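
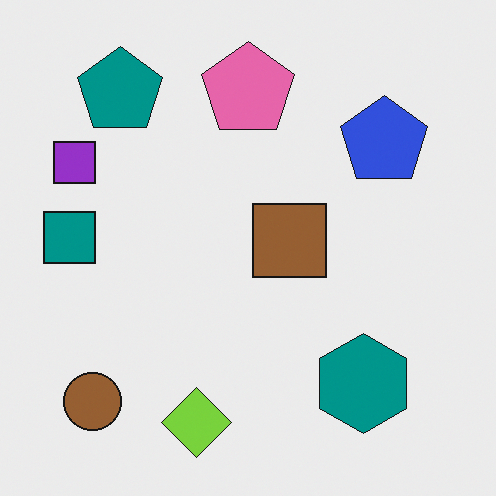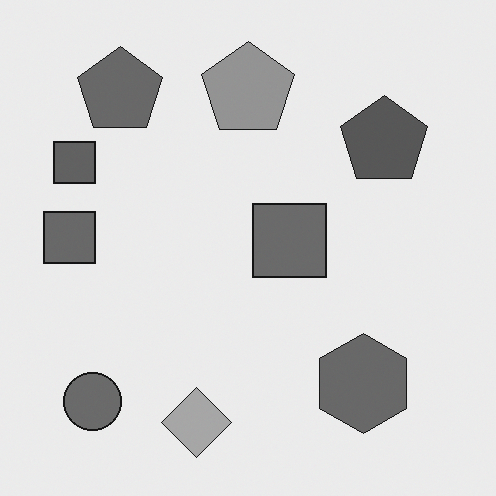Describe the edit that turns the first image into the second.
Converted to grayscale.

All color is removed — every shape is now a shade of grey.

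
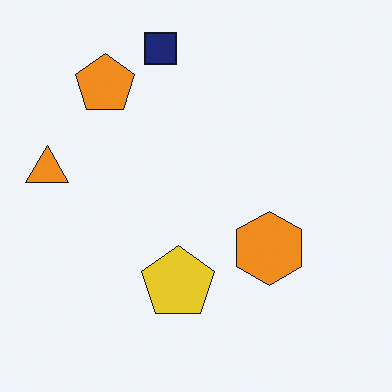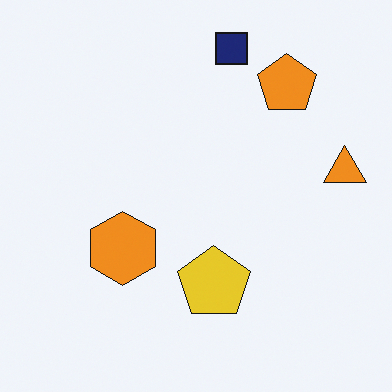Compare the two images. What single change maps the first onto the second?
The transformation is: flipped horizontally (left ↔ right).

The orange triangle is in the left of the first image and the right of the second — shapes on opposite sides of the vertical midline have swapped in a mirror flip.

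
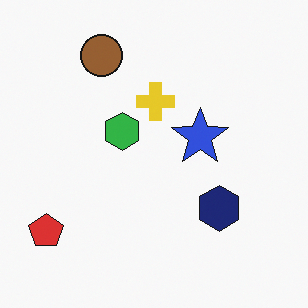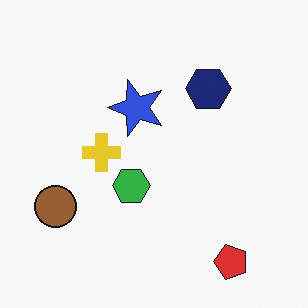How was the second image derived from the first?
The transformation is: rotated 90° counter-clockwise.

The red pentagon sits in the bottom-left of the first image and the bottom-right of the second — consistent with a whole-image 90° counter-clockwise rotation.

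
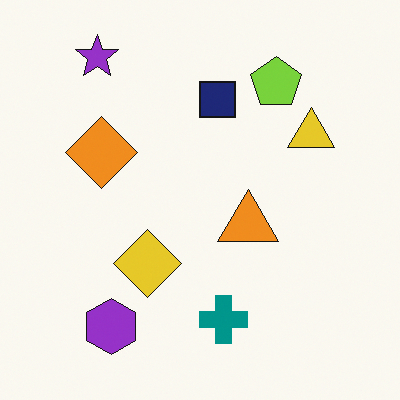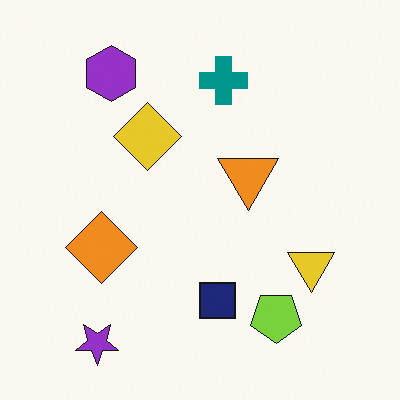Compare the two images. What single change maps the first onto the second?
It was flipped vertically (top ↔ bottom).

The purple star is in the top-left of the first image and the bottom-left of the second — shapes on opposite sides of the horizontal midline have swapped in a mirror flip.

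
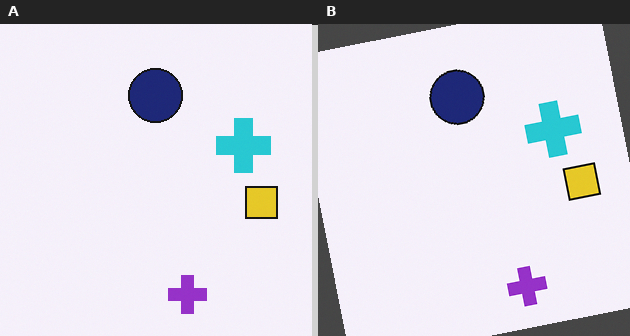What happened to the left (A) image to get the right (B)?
The transformation is: rotated counter-clockwise by a slight angle.

Every shape is tilted by the same angle and the image corners show triangular fill wedges — a whole-image rotation by a non-right angle.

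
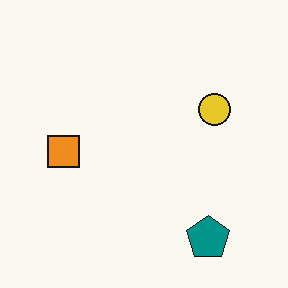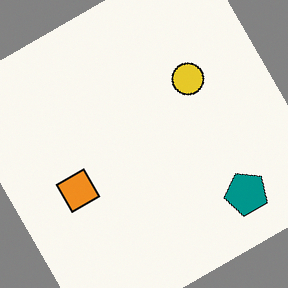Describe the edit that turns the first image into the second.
The second image is the first rotated counter-clockwise by a clearly visible amount.

Every shape is tilted by the same angle and the image corners show triangular fill wedges — a whole-image rotation by a non-right angle.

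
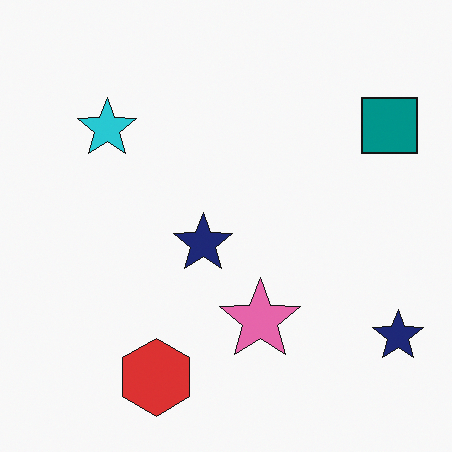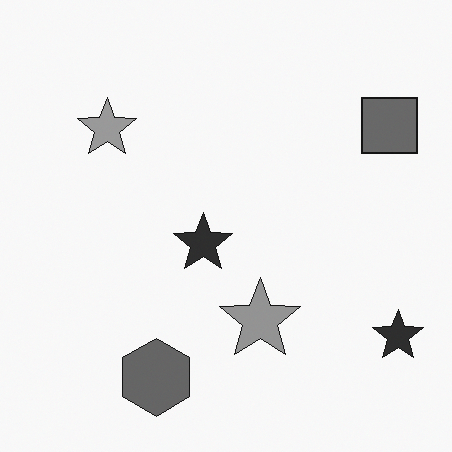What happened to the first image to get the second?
The transformation is: converted to grayscale.

All color is removed — every shape is now a shade of grey.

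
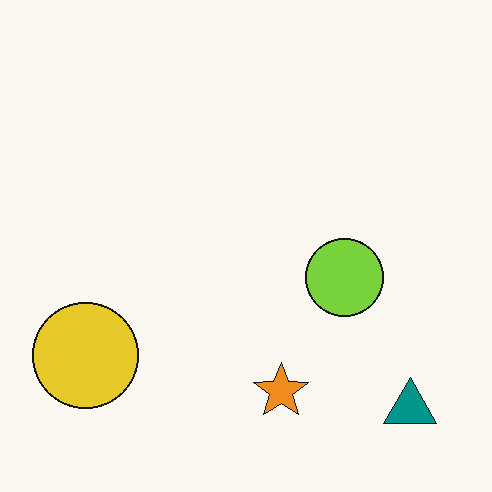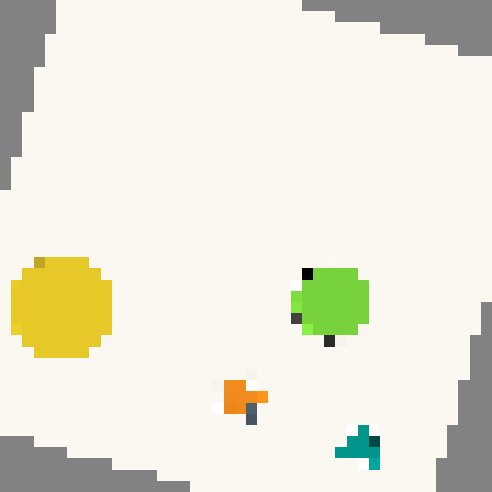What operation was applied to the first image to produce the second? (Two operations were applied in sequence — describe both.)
The image was rotated clockwise by a clearly visible amount, then heavily pixelated into large blocks.

Every shape is tilted by the same angle and the image corners show triangular fill wedges — a whole-image rotation by a non-right angle. Shapes are reduced to large square blocks; fine edges and outlines are lost — a downscale-then-upscale (mosaic) effect.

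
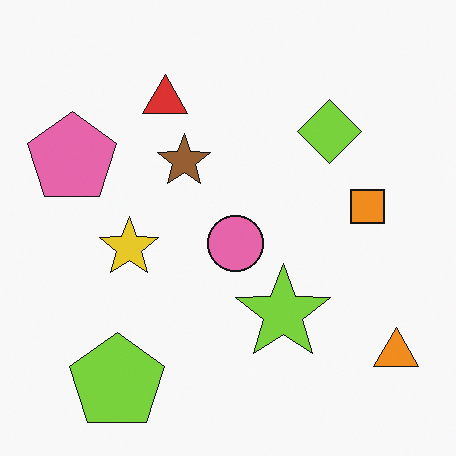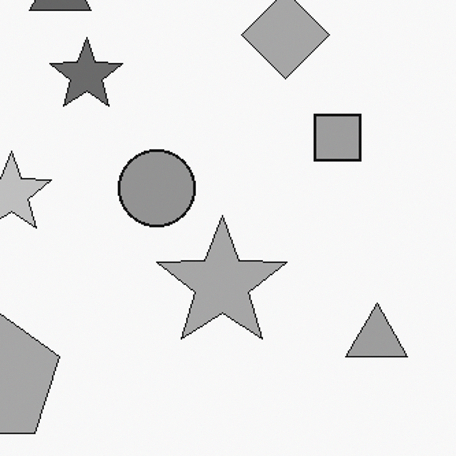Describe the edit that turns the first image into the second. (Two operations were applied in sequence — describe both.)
The second image is the first cropped to a modestly smaller region and rescaled, then converted to grayscale.

The visible shapes are larger and the field of view is narrower; shapes near the original edges may be partly or wholly outside the frame — a crop-and-rescale. All color is removed — every shape is now a shade of grey.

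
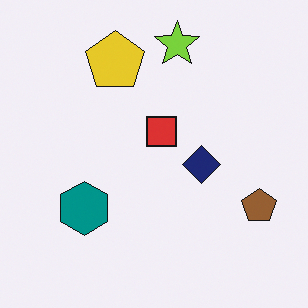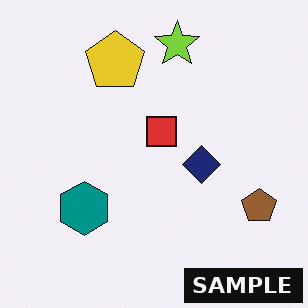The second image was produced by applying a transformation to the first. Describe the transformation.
Watermarked with the text "SAMPLE" in the lower-right corner.

A dark label reading "SAMPLE" appears in the lower-right corner.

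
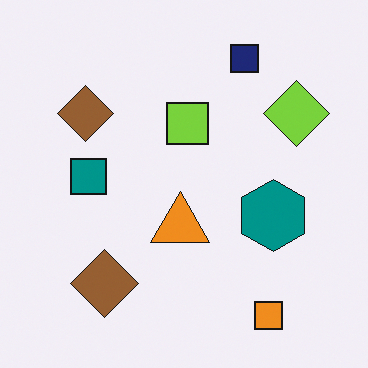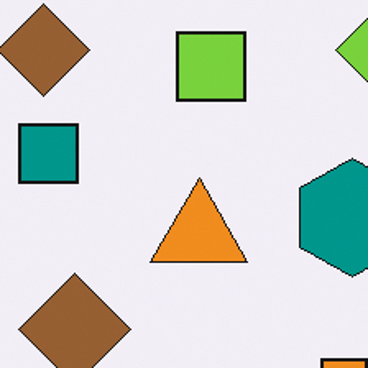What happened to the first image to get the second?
Cropped to a noticeably smaller region and rescaled.

The visible shapes are larger and the field of view is narrower; shapes near the original edges may be partly or wholly outside the frame — a crop-and-rescale.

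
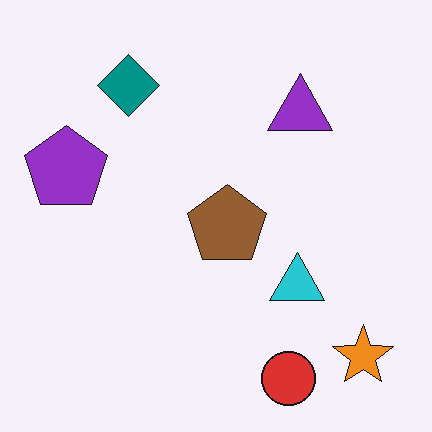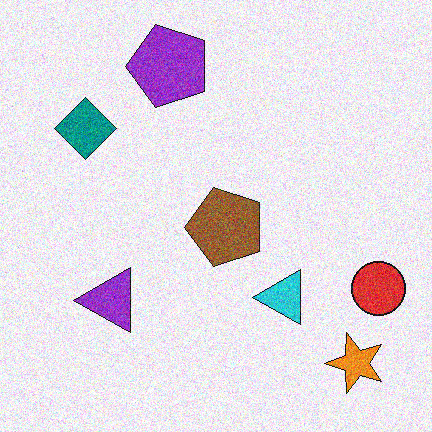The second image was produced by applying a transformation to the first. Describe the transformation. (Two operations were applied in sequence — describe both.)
This is the original image transposed (reflected across the top-left ↔ bottom-right diagonal), then degraded with moderate additive noise.

Shapes have swapped their row and column positions — what was in the top-right is now in the bottom-left — a diagonal reflection. Random speckle covers the whole image, including the flat background.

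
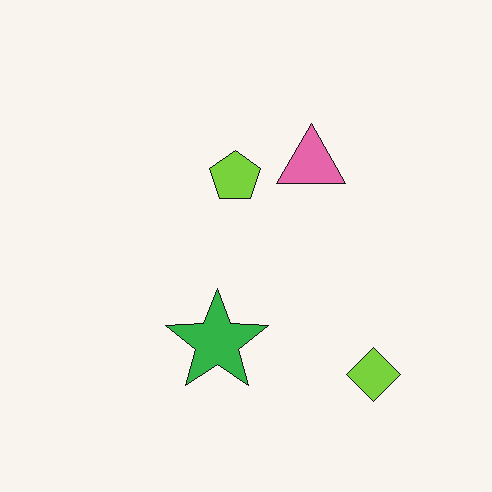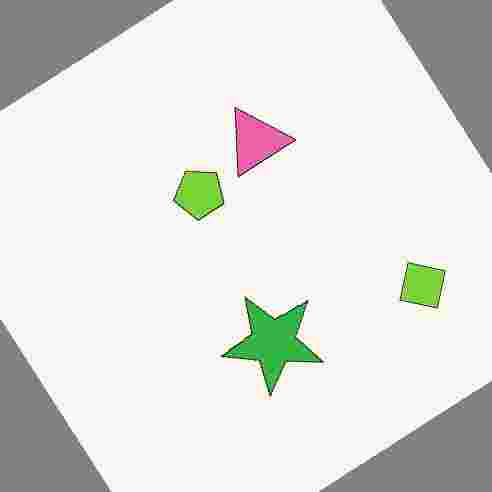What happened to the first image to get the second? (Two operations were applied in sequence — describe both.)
Rotated counter-clockwise by a large amount — several tens of degrees, then heavily JPEG-compressed with obvious blocking artifacts.

Every shape is tilted by the same angle and the image corners show triangular fill wedges — a whole-image rotation by a non-right angle. Blocky 8×8 compression artifacts appear around shape edges and the flat background shows ringing — characteristic JPEG degradation.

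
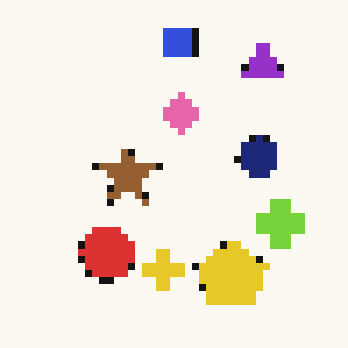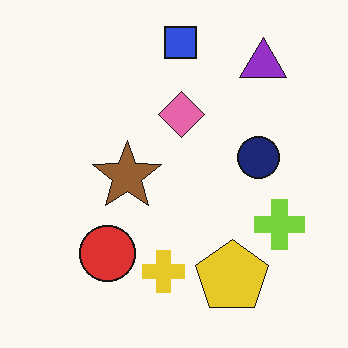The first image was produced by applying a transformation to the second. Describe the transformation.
Pixelated into visible square blocks.

Shapes are reduced to large square blocks; fine edges and outlines are lost — a downscale-then-upscale (mosaic) effect.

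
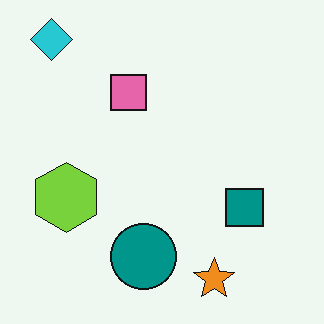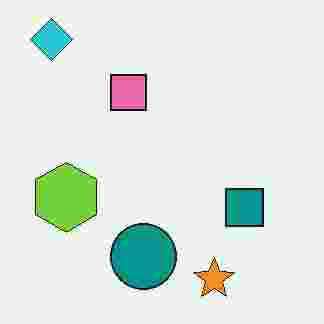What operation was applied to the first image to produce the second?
The image was degraded with heavy JPEG compression.

Blocky 8×8 compression artifacts appear around shape edges and the flat background shows ringing — characteristic JPEG degradation.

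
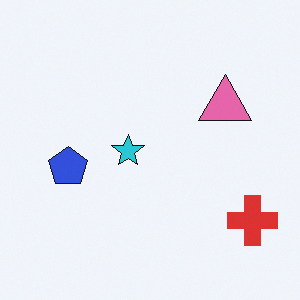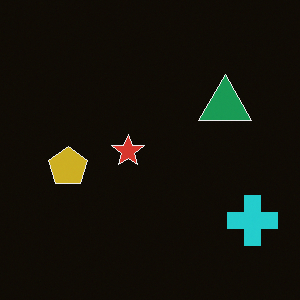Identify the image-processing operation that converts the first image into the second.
The second image is the first color-inverted (negative).

The light background has become dark and every shape's color is its complement — a photographic negative.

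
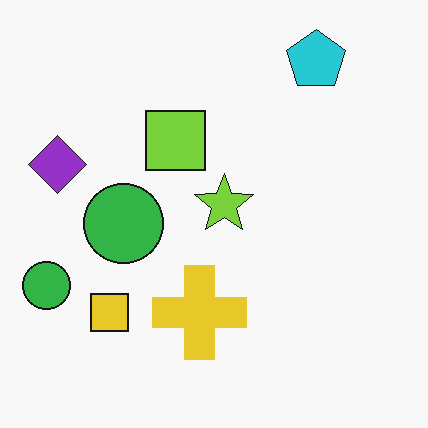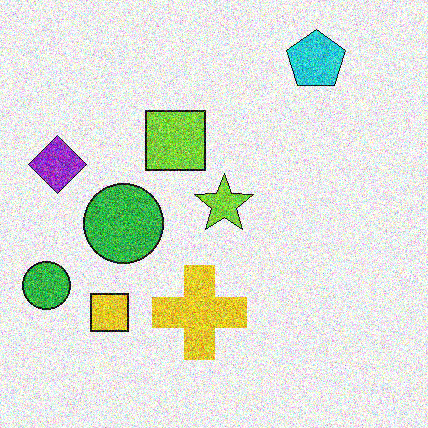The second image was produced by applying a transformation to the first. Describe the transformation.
The second image is the first degraded with heavy additive noise.

Random speckle covers the whole image, including the flat background.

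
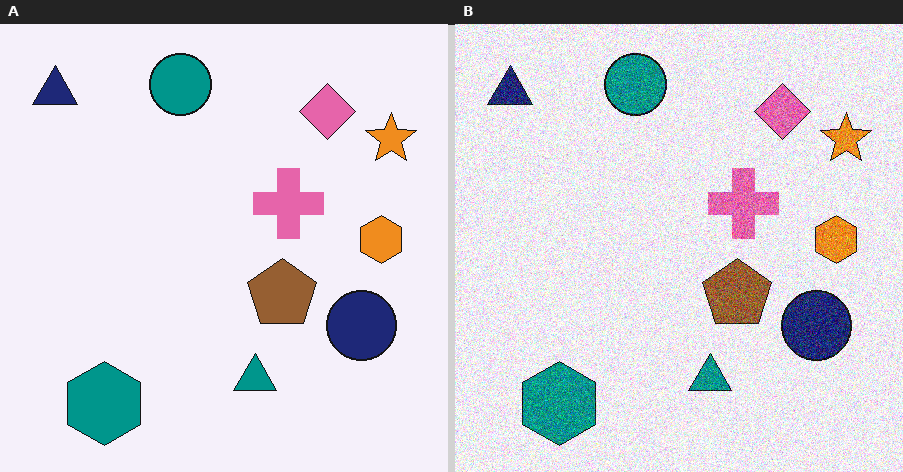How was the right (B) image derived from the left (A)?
It was degraded with heavy additive noise.

Random speckle covers the whole image, including the flat background.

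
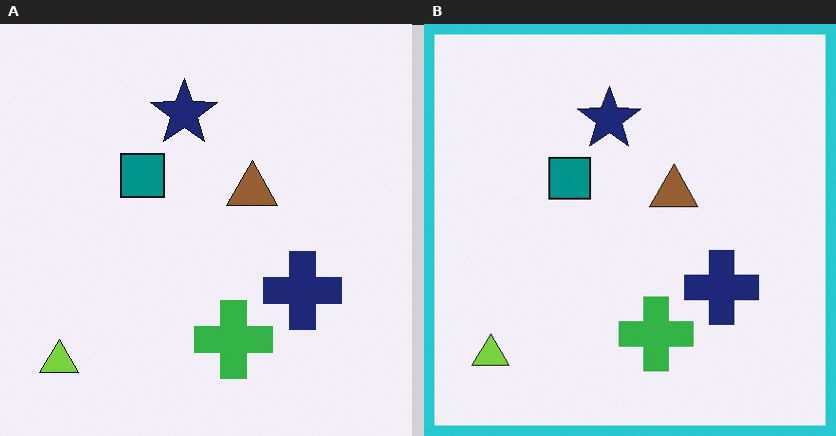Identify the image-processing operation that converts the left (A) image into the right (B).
It was framed with a cyan border.

A solid cyan frame runs around the edge of the right (B) image, with the content slightly shrunk inside it.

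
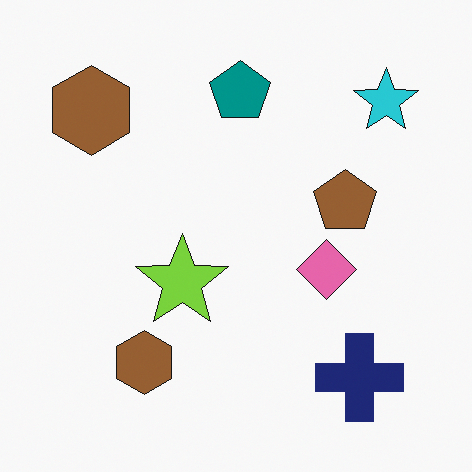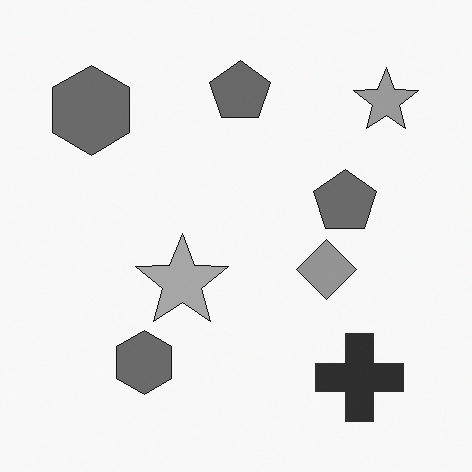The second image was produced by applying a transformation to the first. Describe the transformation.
The transformation is: converted to grayscale.

All color is removed — every shape is now a shade of grey.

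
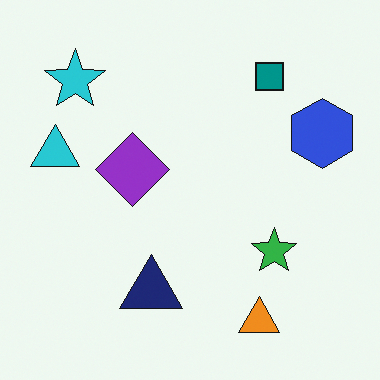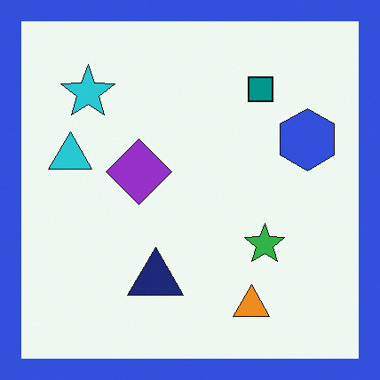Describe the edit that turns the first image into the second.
The transformation is: framed with a blue border.

A solid blue frame runs around the edge of the second image, with the content slightly shrunk inside it.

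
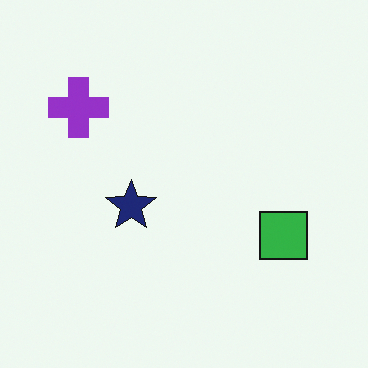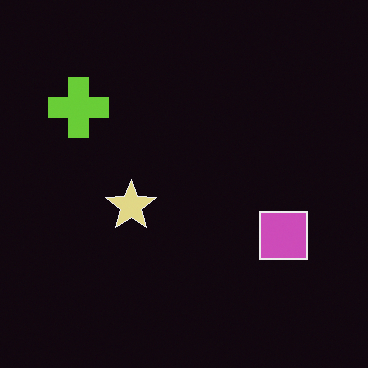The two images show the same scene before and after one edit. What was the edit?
Color-inverted (negative).

The light background has become dark and every shape's color is its complement — a photographic negative.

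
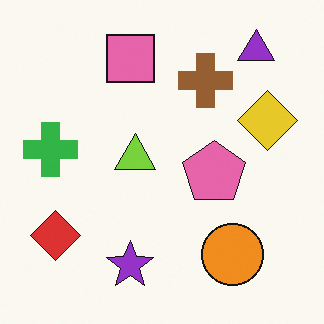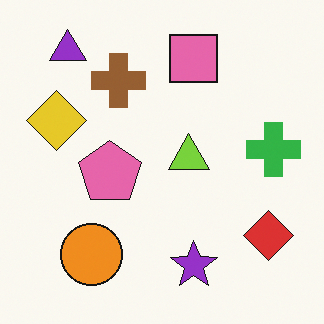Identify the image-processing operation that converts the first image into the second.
The second image is the first flipped horizontally (left ↔ right).

The green cross is in the left of the first image and the right of the second — shapes on opposite sides of the vertical midline have swapped in a mirror flip.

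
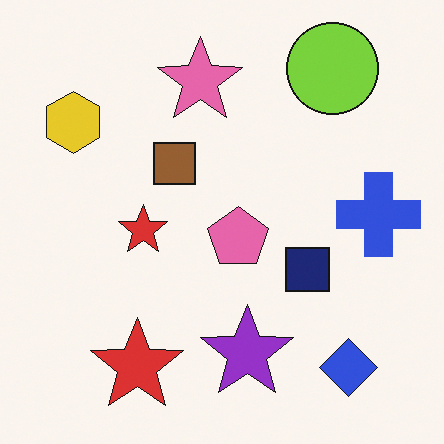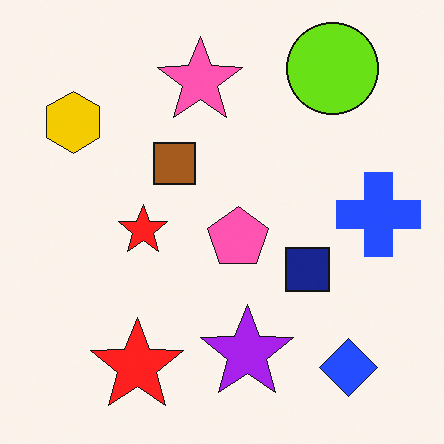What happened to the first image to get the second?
This is the original image slightly oversaturated.

All colors are more vivid — a global saturation change.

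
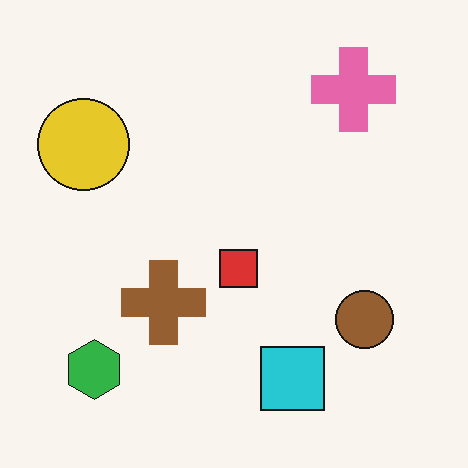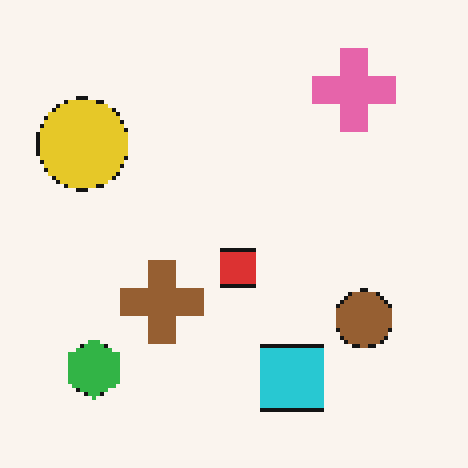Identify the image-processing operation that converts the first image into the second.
It was lightly pixelated (a mild mosaic effect).

Shapes are reduced to large square blocks; fine edges and outlines are lost — a downscale-then-upscale (mosaic) effect.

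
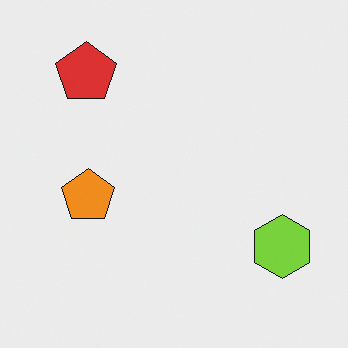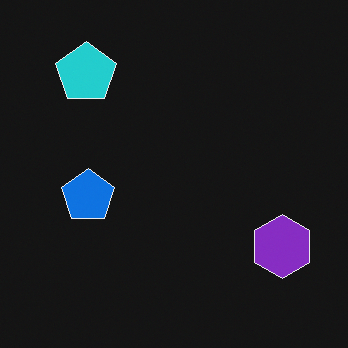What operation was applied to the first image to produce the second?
This is the original image color-inverted (negative).

The light background has become dark and every shape's color is its complement — a photographic negative.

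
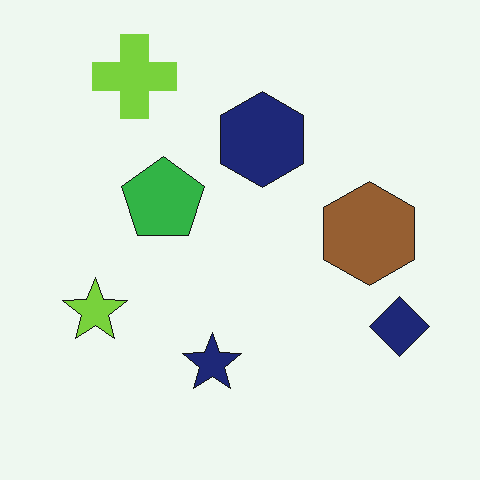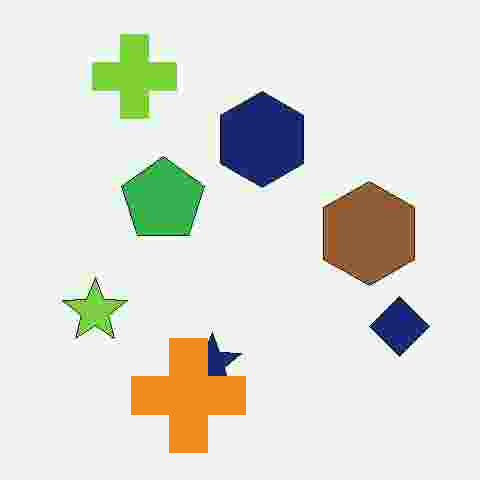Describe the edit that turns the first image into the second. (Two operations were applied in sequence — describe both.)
The transformation is: heavily JPEG-compressed with obvious blocking artifacts, then overlaid with an additional orange cross.

Blocky 8×8 compression artifacts appear around shape edges and the flat background shows ringing — characteristic JPEG degradation. An orange cross appears in the second image that is absent from the first.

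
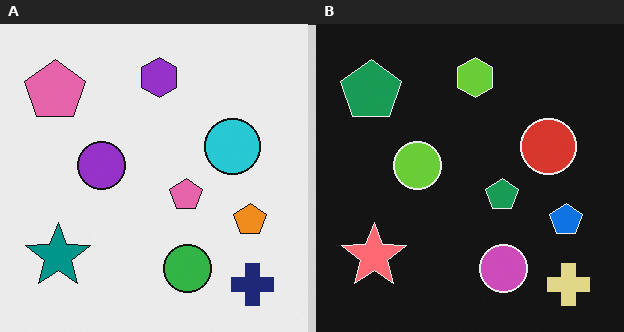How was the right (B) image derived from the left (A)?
This is the original image color-inverted (negative).

The light background has become dark and every shape's color is its complement — a photographic negative.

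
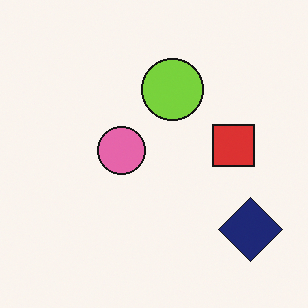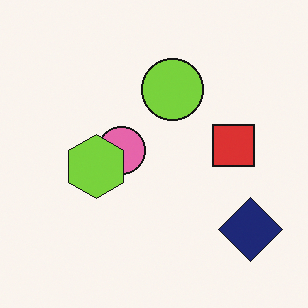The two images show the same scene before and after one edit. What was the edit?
The second image is the first overlaid with an additional lime hexagon.

A lime hexagon appears in the second image that is absent from the first.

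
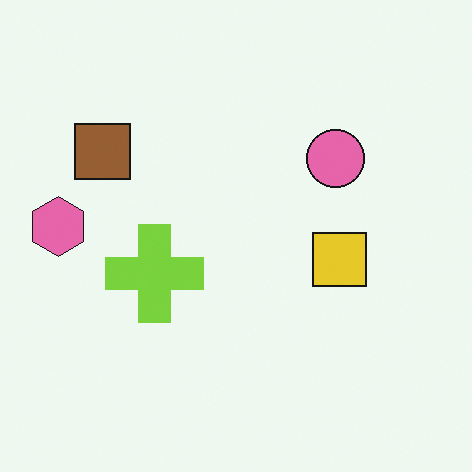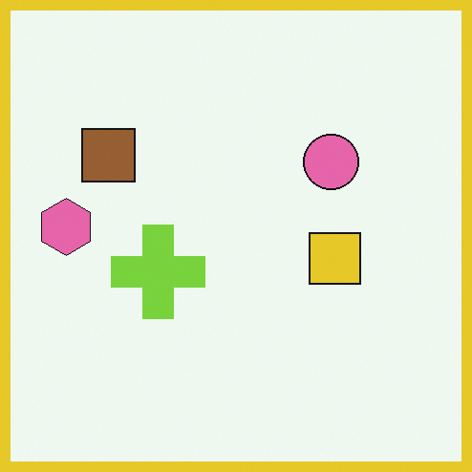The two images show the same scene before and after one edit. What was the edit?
The transformation is: framed with a yellow border.

A solid yellow frame runs around the edge of the second image, with the content slightly shrunk inside it.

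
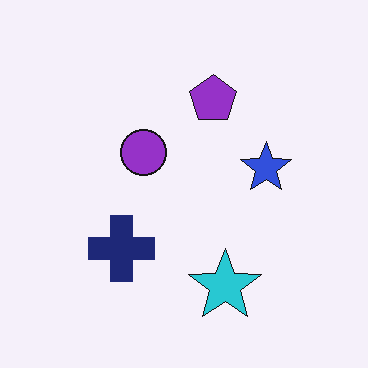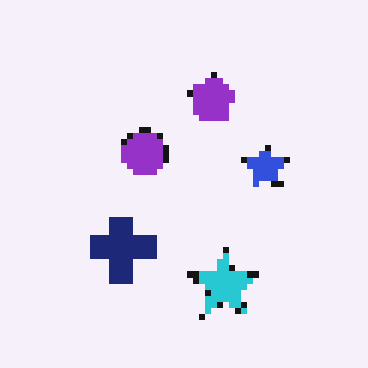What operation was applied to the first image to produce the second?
The image was pixelated into visible square blocks.

Shapes are reduced to large square blocks; fine edges and outlines are lost — a downscale-then-upscale (mosaic) effect.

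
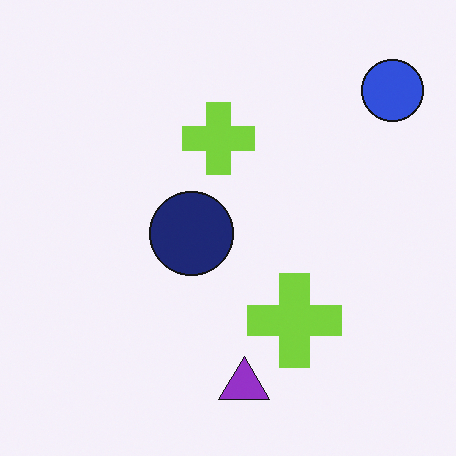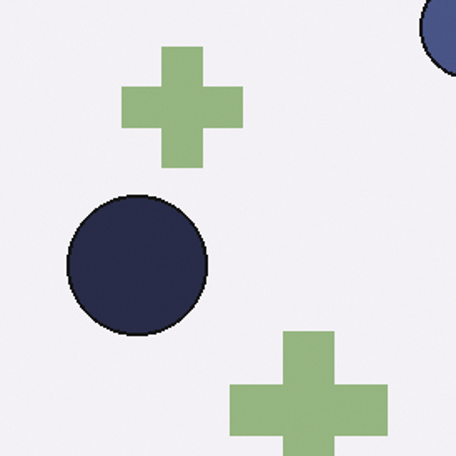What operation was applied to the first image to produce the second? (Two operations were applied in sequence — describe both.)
Heavily desaturated, then cropped to a noticeably smaller region and rescaled.

All colors are more muted and greyish — a global saturation change. The visible shapes are larger and the field of view is narrower; shapes near the original edges may be partly or wholly outside the frame — a crop-and-rescale.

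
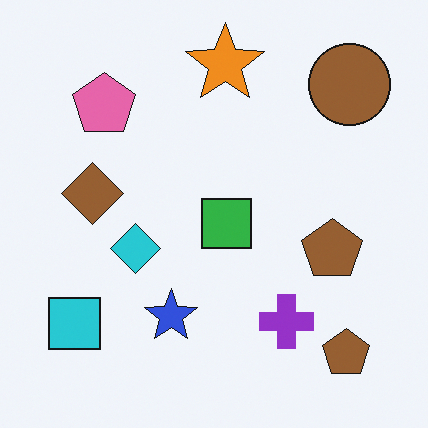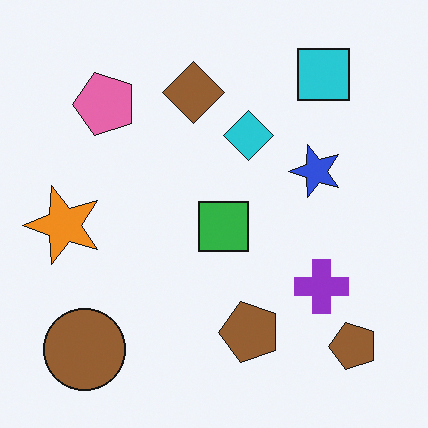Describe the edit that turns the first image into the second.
The transformation is: transposed (reflected across the top-left ↔ bottom-right diagonal).

Shapes have swapped their row and column positions — what was in the top-right is now in the bottom-left — a diagonal reflection.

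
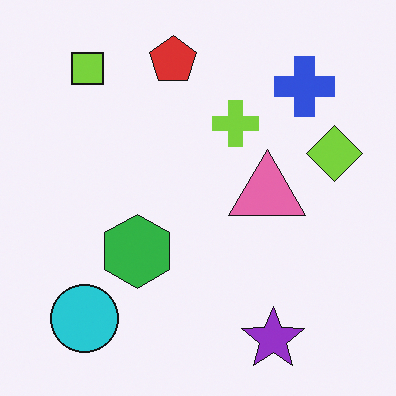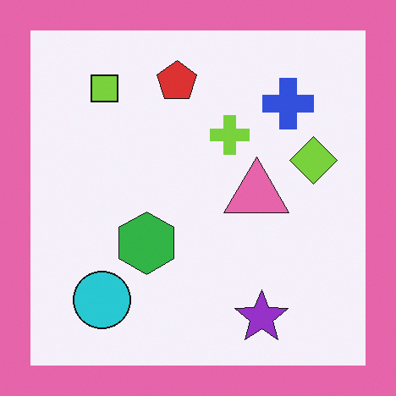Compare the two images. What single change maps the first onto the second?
It was framed with a pink border.

A solid pink frame runs around the edge of the second image, with the content slightly shrunk inside it.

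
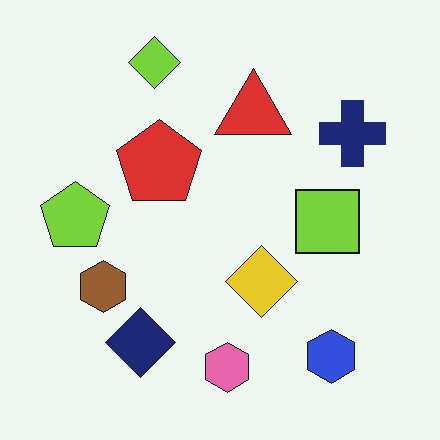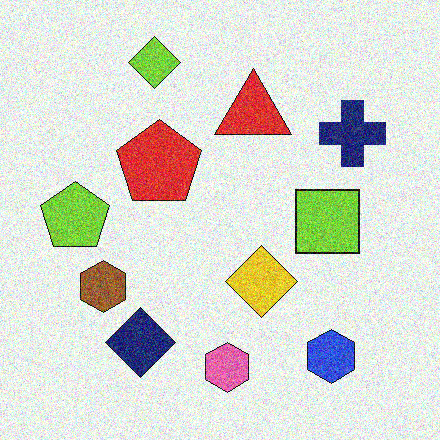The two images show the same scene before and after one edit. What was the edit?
Degraded with heavy additive noise.

Random speckle covers the whole image, including the flat background.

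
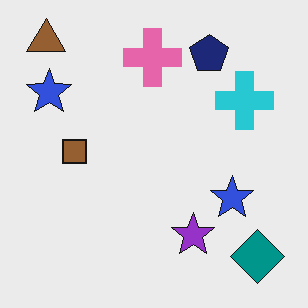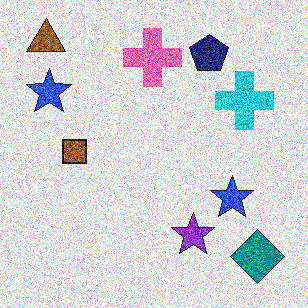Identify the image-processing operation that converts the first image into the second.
It was degraded with a thick layer of grain.

Random speckle covers the whole image, including the flat background.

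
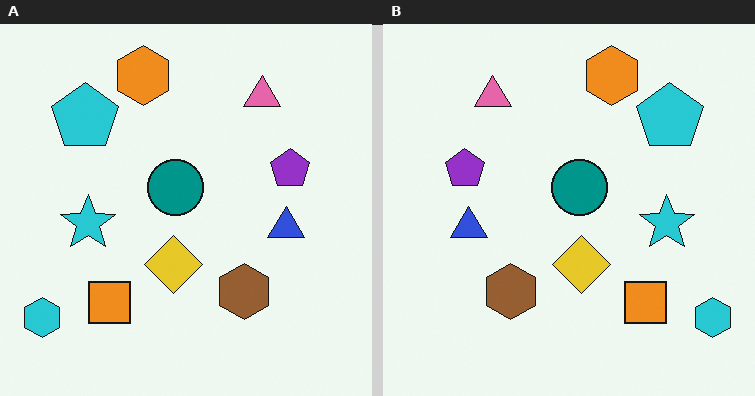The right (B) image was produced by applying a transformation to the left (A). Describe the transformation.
The right (B) image is the left (A) flipped horizontally (left ↔ right).

The cyan hexagon is in the bottom-left of the left (A) image and the bottom-right of the right (B) — shapes on opposite sides of the vertical midline have swapped in a mirror flip.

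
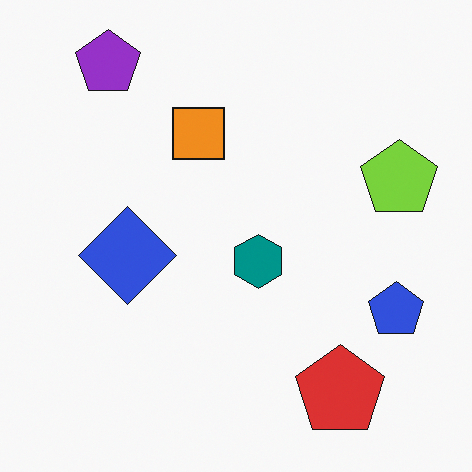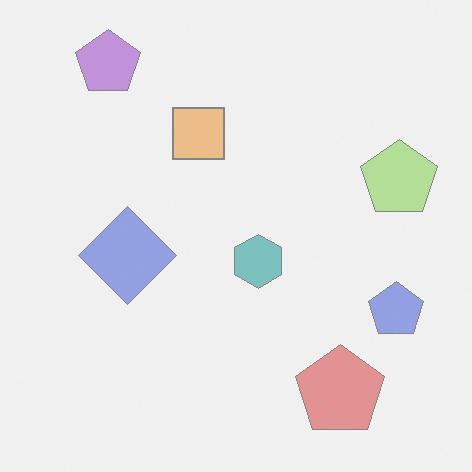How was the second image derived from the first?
This is the original image given much lower contrast.

Tones are pushed toward mid-grey across the whole image — a global contrast change.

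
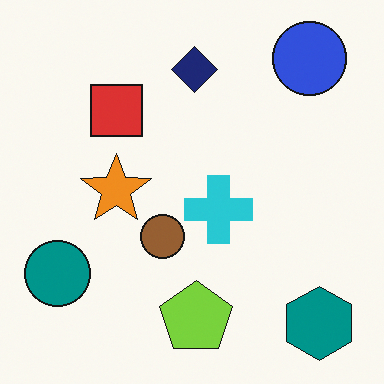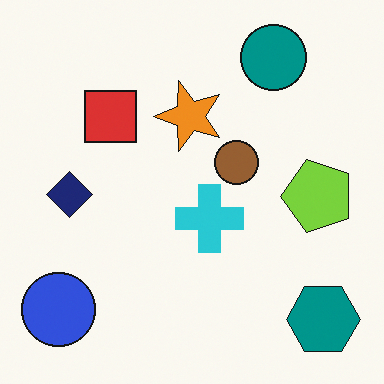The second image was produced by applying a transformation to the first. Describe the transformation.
It was transposed (reflected across the top-left ↔ bottom-right diagonal).

Shapes have swapped their row and column positions — what was in the top-right is now in the bottom-left — a diagonal reflection.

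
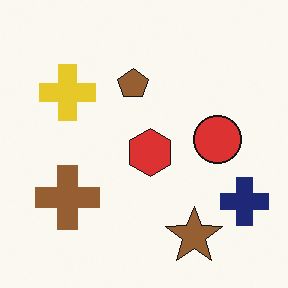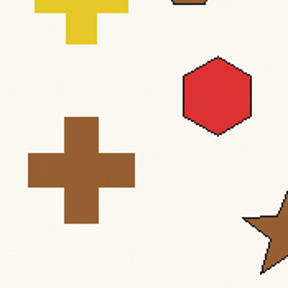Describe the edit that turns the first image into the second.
The image was cropped tightly and scaled back up.

The visible shapes are larger and the field of view is narrower; shapes near the original edges may be partly or wholly outside the frame — a crop-and-rescale.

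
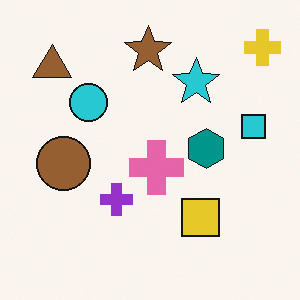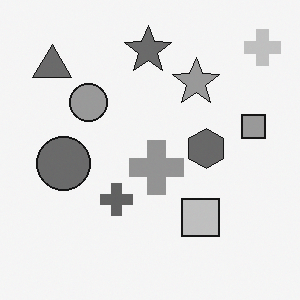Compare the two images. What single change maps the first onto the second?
The transformation is: converted to grayscale.

All color is removed — every shape is now a shade of grey.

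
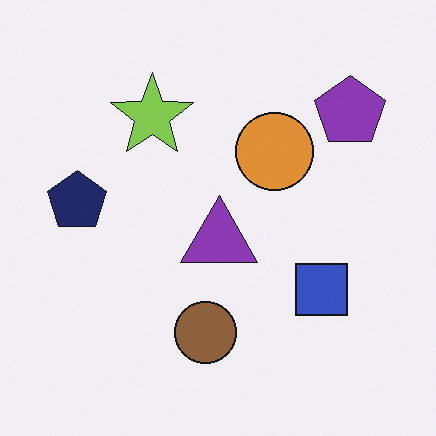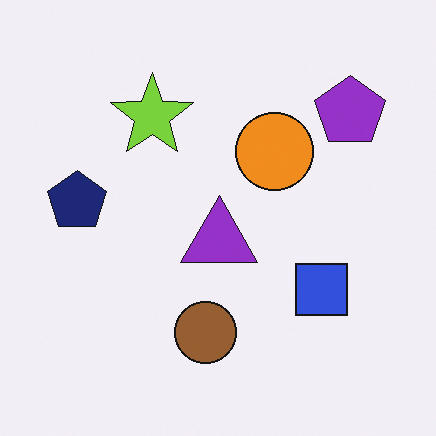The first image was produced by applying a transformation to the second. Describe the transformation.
This is the original image slightly desaturated.

All colors are more muted and greyish — a global saturation change.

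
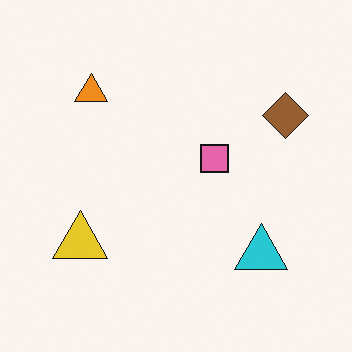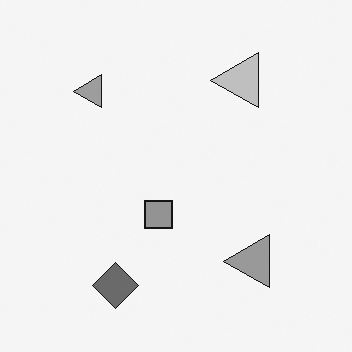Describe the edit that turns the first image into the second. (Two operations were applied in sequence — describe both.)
The image was transposed (reflected across the top-left ↔ bottom-right diagonal), then converted to grayscale.

Shapes have swapped their row and column positions — what was in the top-right is now in the bottom-left — a diagonal reflection. All color is removed — every shape is now a shade of grey.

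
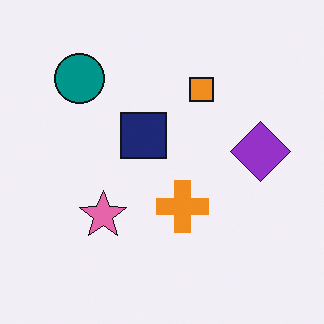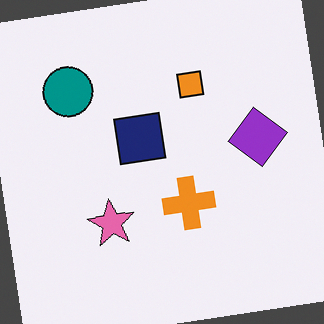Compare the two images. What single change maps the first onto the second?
Rotated counter-clockwise by a small amount.

Every shape is tilted by the same angle and the image corners show triangular fill wedges — a whole-image rotation by a non-right angle.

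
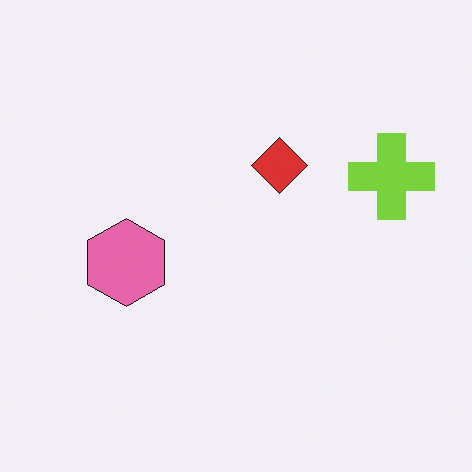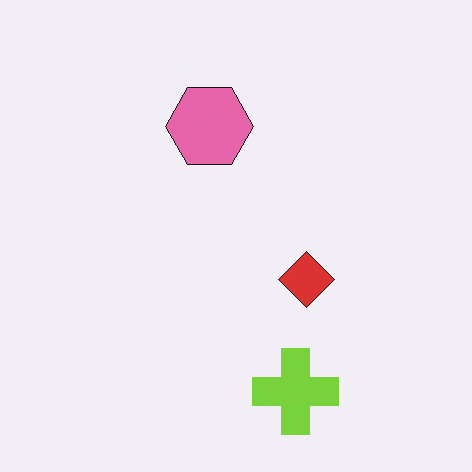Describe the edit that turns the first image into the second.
Rotated 90° clockwise.

The lime cross sits in the right of the first image and the bottom of the second — consistent with a whole-image 90° clockwise rotation.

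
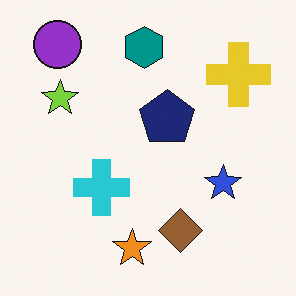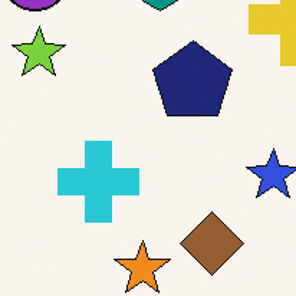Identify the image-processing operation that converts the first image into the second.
The second image is the first cropped to a modestly smaller region and rescaled.

The visible shapes are larger and the field of view is narrower; shapes near the original edges may be partly or wholly outside the frame — a crop-and-rescale.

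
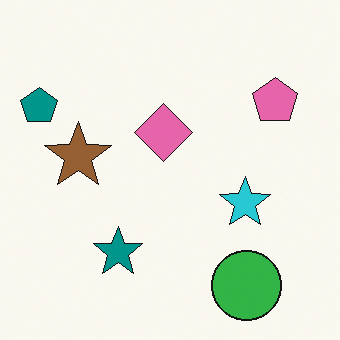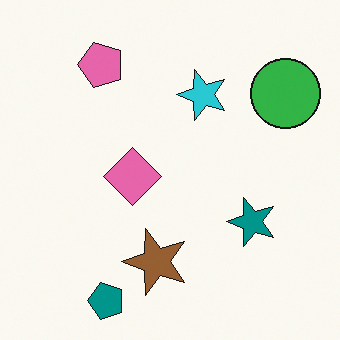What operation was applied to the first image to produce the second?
The second image is the first rotated 90° counter-clockwise.

The teal pentagon sits in the top-left of the first image and the bottom-left of the second — consistent with a whole-image 90° counter-clockwise rotation.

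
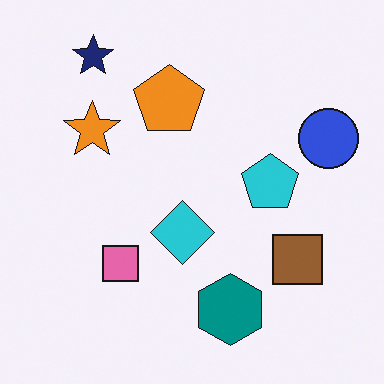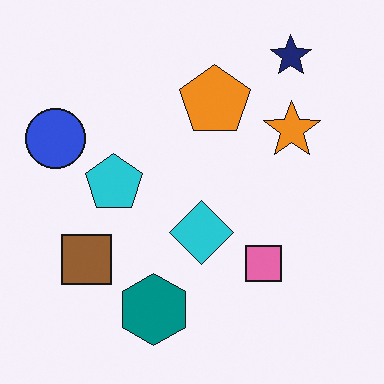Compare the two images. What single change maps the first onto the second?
It was flipped horizontally (left ↔ right).

The blue circle is in the right of the first image and the left of the second — shapes on opposite sides of the vertical midline have swapped in a mirror flip.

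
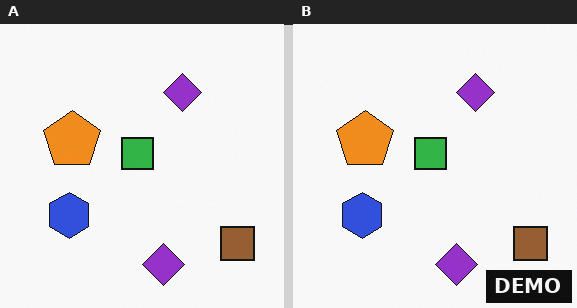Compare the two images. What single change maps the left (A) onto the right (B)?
The transformation is: watermarked with the text "DEMO" in the lower-right corner.

A dark label reading "DEMO" appears in the lower-right corner.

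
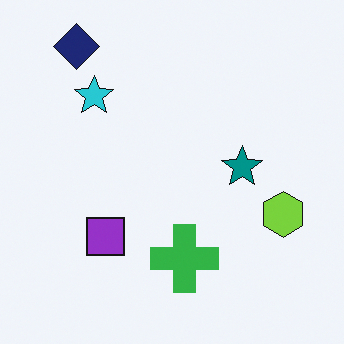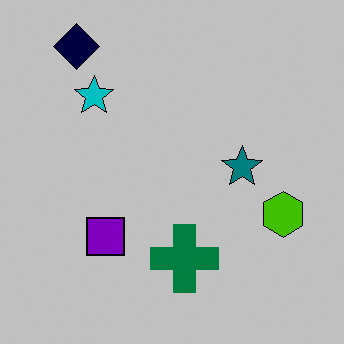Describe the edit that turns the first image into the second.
It was heavily posterized to just a handful of flat colors.

Each flat color has snapped to a coarser quantized level — most visibly, the near-white background has dropped to a flat grey.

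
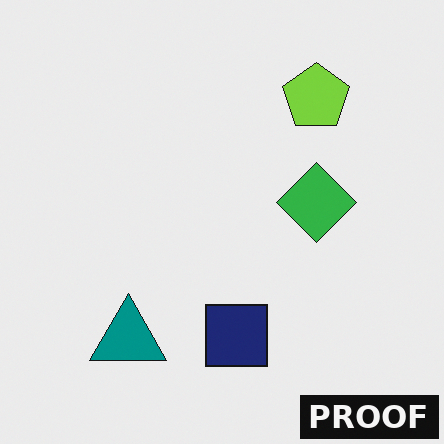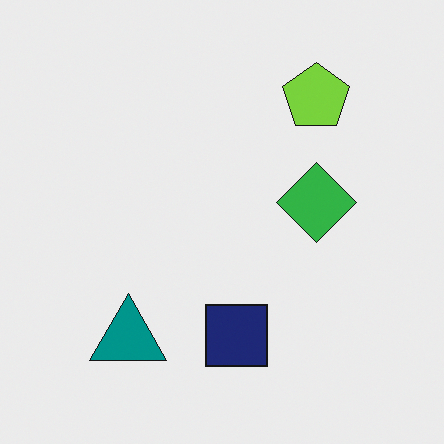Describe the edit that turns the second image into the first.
It was watermarked with the text "PROOF" in the lower-right corner.

A dark label reading "PROOF" appears in the lower-right corner.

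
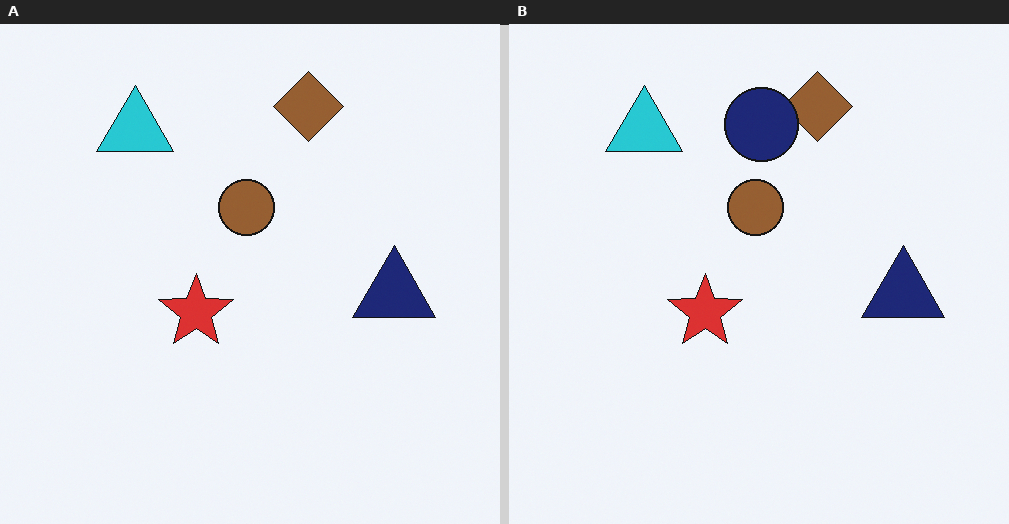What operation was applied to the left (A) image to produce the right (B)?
This is the original image overlaid with an additional navy circle.

A navy circle appears in the right (B) image that is absent from the left (A).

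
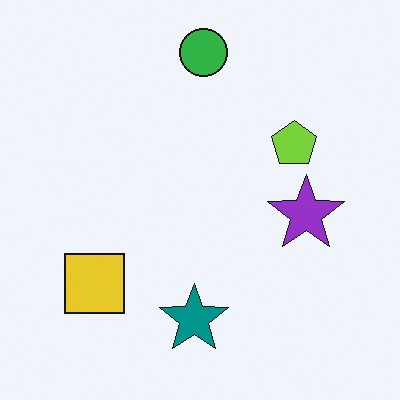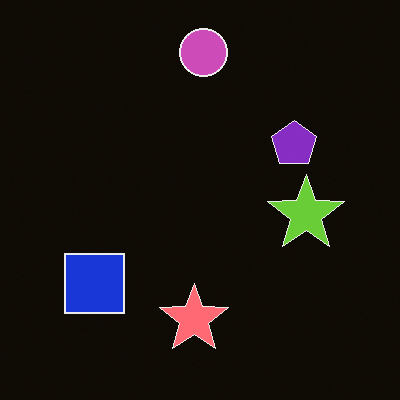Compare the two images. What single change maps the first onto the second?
It was color-inverted (negative).

The light background has become dark and every shape's color is its complement — a photographic negative.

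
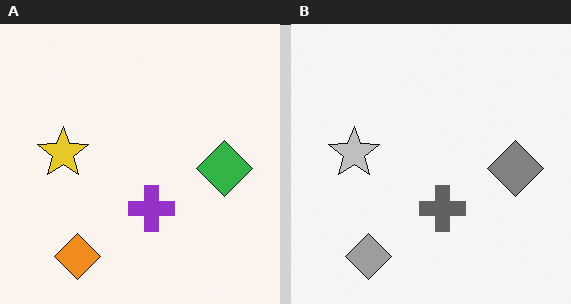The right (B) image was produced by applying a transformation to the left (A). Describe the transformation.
This is the original image converted to grayscale.

All color is removed — every shape is now a shade of grey.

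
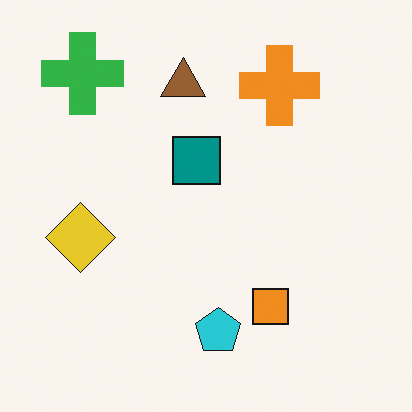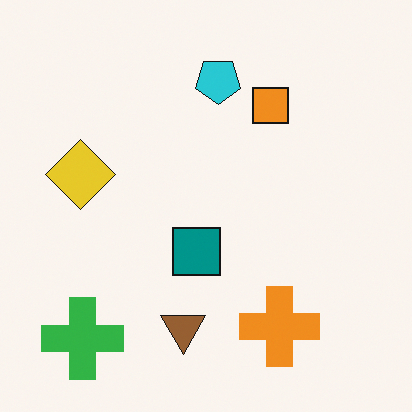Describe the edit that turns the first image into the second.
Flipped vertically (top ↔ bottom).

The green cross is in the top-left of the first image and the bottom-left of the second — shapes on opposite sides of the horizontal midline have swapped in a mirror flip.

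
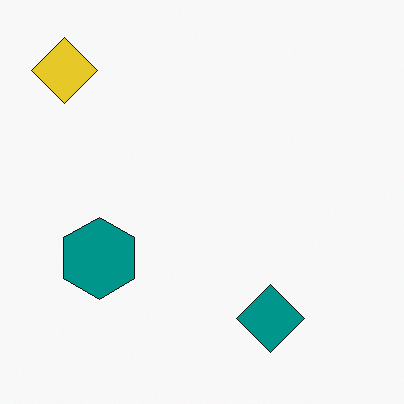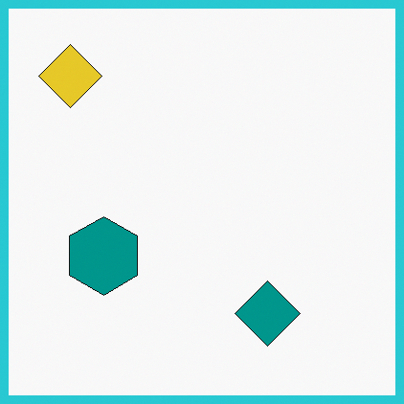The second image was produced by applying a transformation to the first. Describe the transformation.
This is the original image framed with a cyan border.

A solid cyan frame runs around the edge of the second image, with the content slightly shrunk inside it.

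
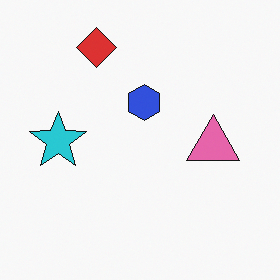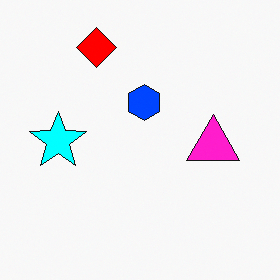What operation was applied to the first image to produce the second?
The second image is the first heavily oversaturated.

All colors are more vivid — a global saturation change.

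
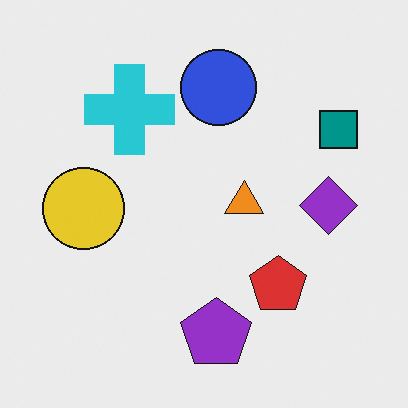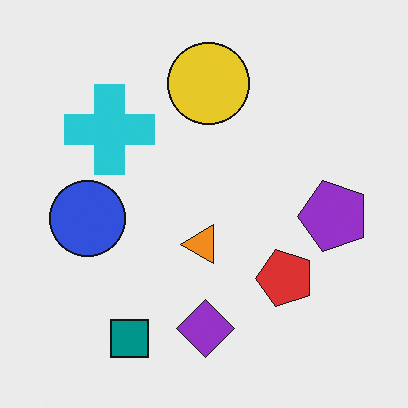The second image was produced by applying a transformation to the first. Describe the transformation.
Transposed (reflected across the top-left ↔ bottom-right diagonal).

Shapes have swapped their row and column positions — what was in the top-right is now in the bottom-left — a diagonal reflection.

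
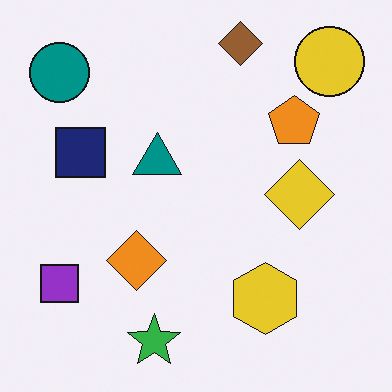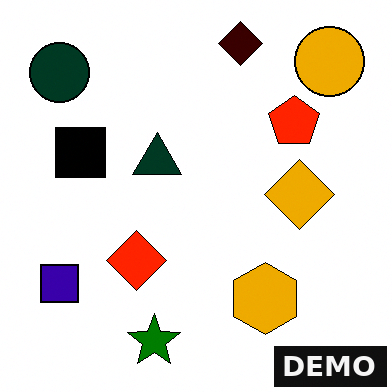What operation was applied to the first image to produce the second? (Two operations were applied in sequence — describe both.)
The second image is the first given much higher contrast, then watermarked with the text "DEMO" in the lower-right corner.

Tones are pushed away from mid-grey across the whole image — a global contrast change. A dark label reading "DEMO" appears in the lower-right corner.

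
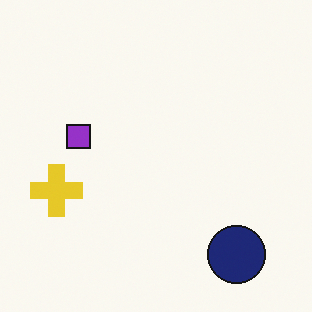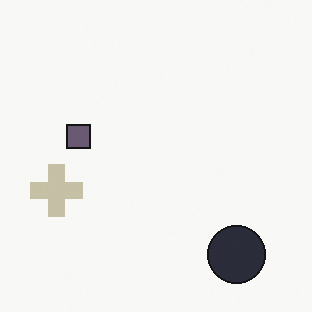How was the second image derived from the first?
This is the original image made much more muted (saturation change).

All colors are more muted and greyish — a global saturation change.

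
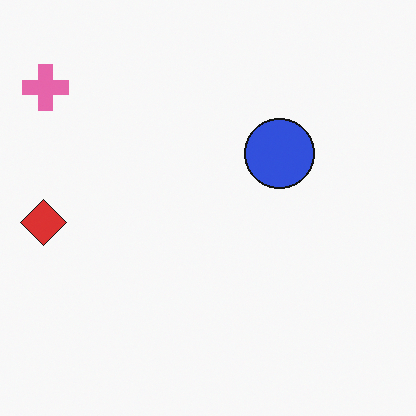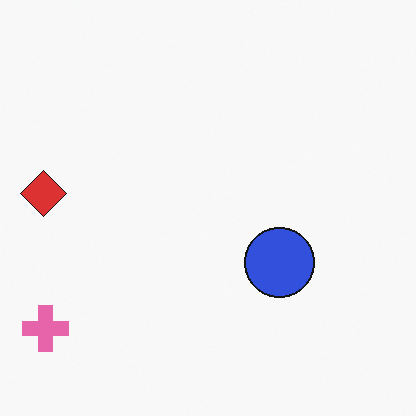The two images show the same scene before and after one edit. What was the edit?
The image was flipped vertically (top ↔ bottom).

The pink cross is in the top-left of the first image and the bottom-left of the second — shapes on opposite sides of the horizontal midline have swapped in a mirror flip.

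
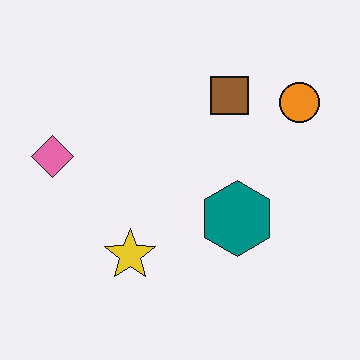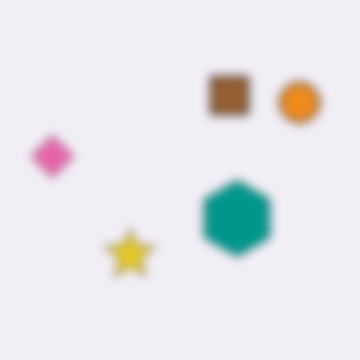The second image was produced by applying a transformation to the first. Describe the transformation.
The image was strongly gaussian-blurred.

Shape edges and outlines are uniformly softened across the whole image.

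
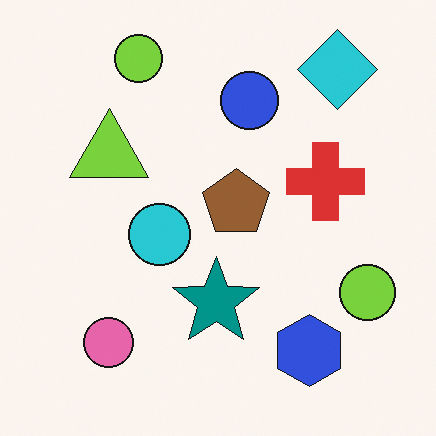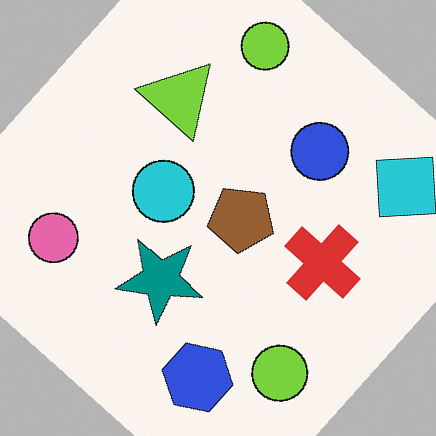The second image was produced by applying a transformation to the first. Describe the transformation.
The second image is the first rotated clockwise by a large amount — several tens of degrees.

Every shape is tilted by the same angle and the image corners show triangular fill wedges — a whole-image rotation by a non-right angle.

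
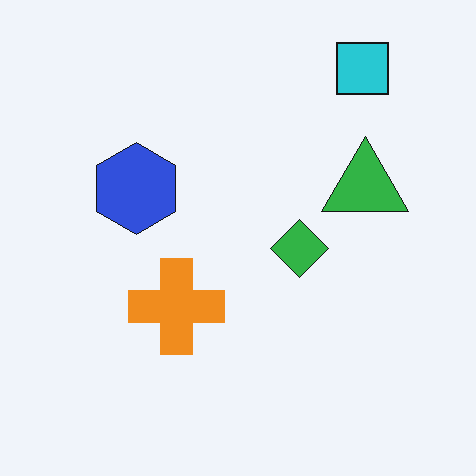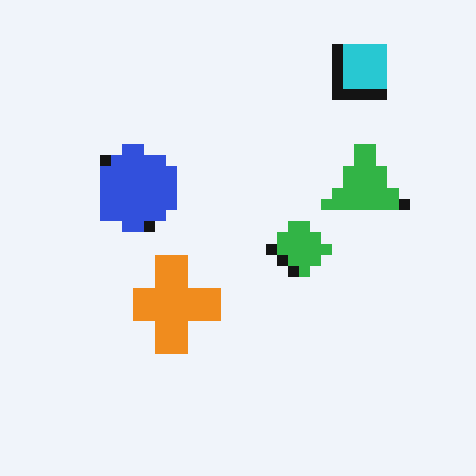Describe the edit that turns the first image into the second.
The transformation is: heavily pixelated into large blocks.

Shapes are reduced to large square blocks; fine edges and outlines are lost — a downscale-then-upscale (mosaic) effect.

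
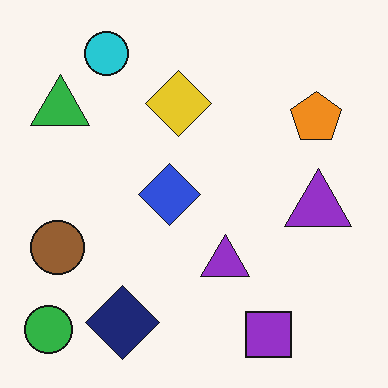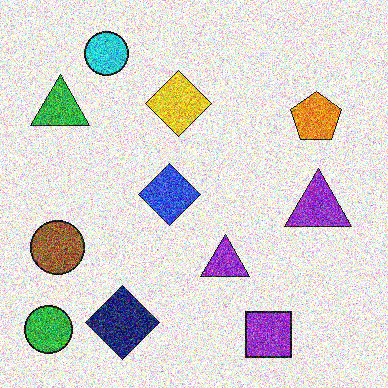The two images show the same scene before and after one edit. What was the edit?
It was degraded with strong gaussian noise.

Random speckle covers the whole image, including the flat background.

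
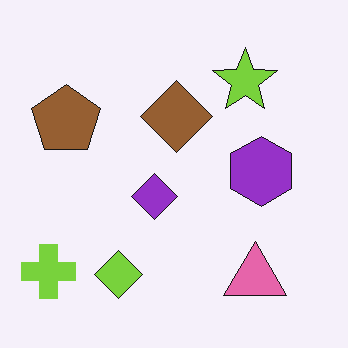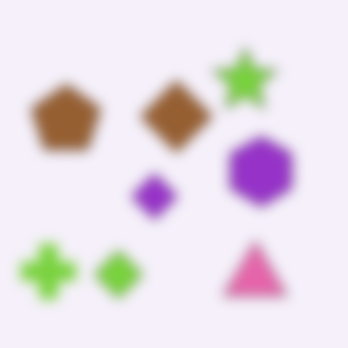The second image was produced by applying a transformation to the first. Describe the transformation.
The transformation is: heavily blurred.

Shape edges and outlines are uniformly softened across the whole image.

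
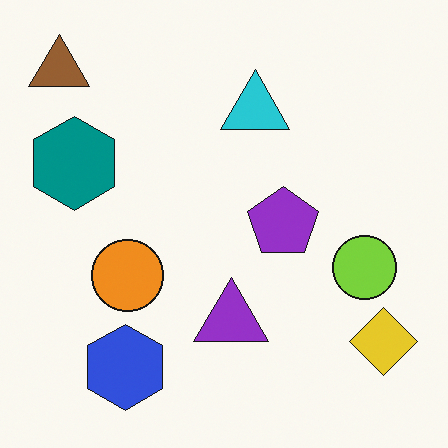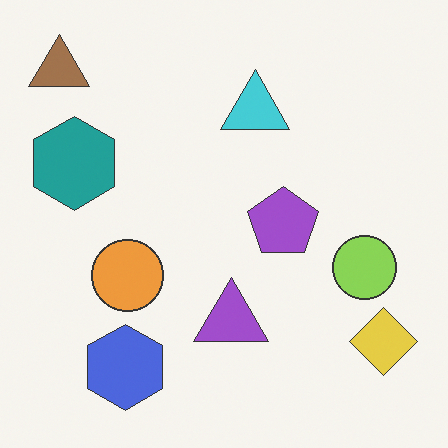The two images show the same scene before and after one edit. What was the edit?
The second image is the first given slightly reduced contrast.

Tones are pushed toward mid-grey across the whole image — a global contrast change.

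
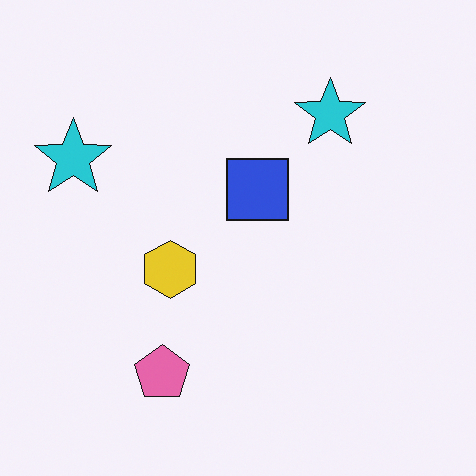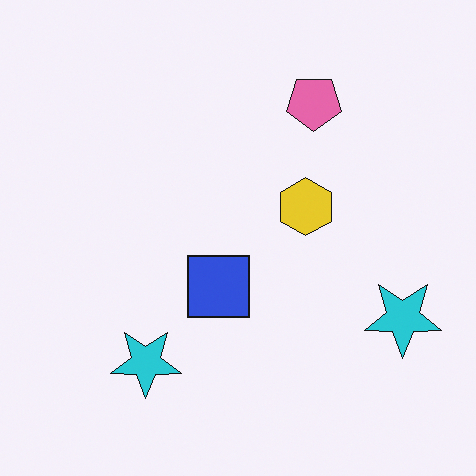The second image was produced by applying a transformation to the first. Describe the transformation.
The image was rotated 180°.

The pink pentagon sits in the bottom of the first image and the top of the second — consistent with a whole-image 180° rotation.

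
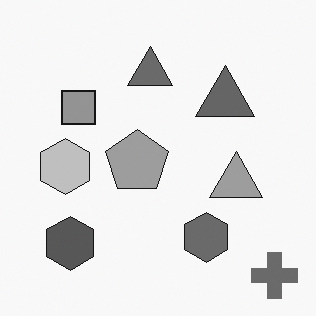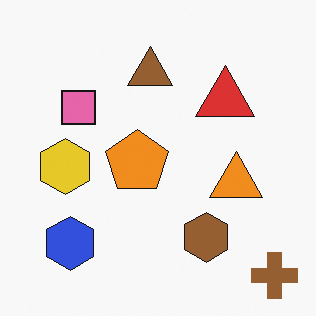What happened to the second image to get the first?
The first image is the second converted to grayscale.

All color is removed — every shape is now a shade of grey.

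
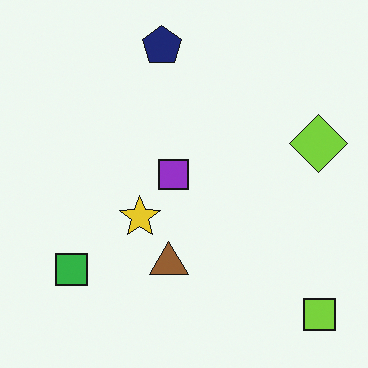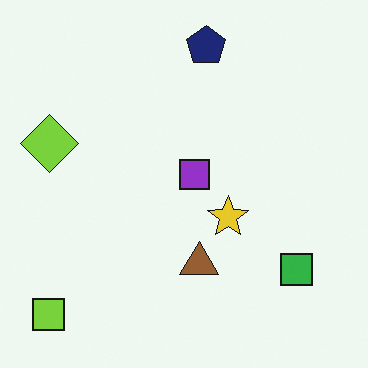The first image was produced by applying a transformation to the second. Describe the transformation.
The transformation is: flipped horizontally (left ↔ right).

The lime square is in the bottom-left of the second image and the bottom-right of the first — shapes on opposite sides of the vertical midline have swapped in a mirror flip.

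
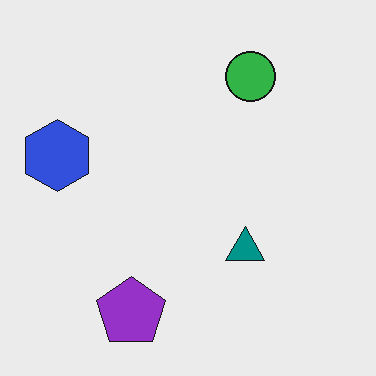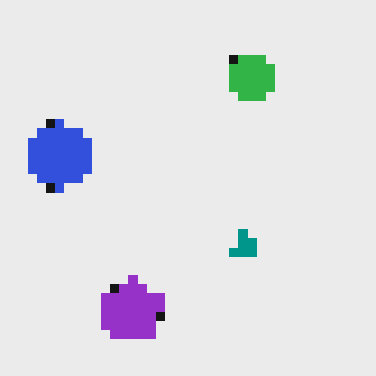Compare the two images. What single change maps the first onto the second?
This is the original image heavily pixelated into large blocks.

Shapes are reduced to large square blocks; fine edges and outlines are lost — a downscale-then-upscale (mosaic) effect.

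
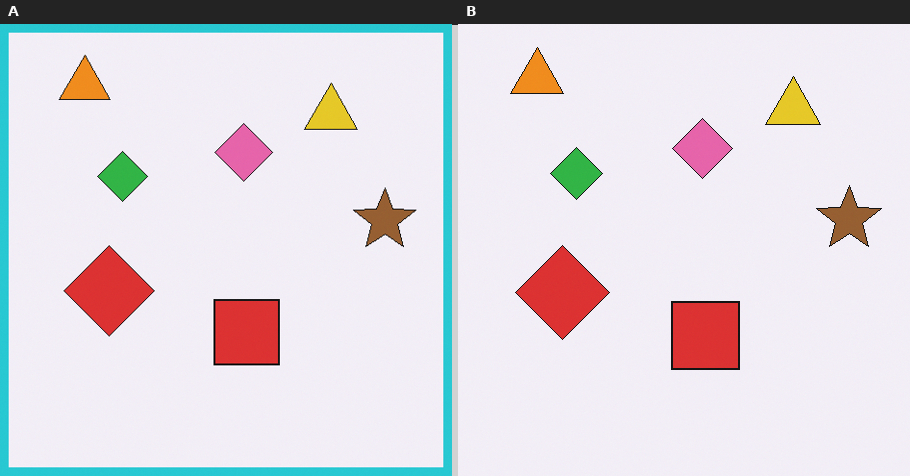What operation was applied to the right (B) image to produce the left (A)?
This is the original image framed with a cyan border.

A solid cyan frame runs around the edge of the left (A) image, with the content slightly shrunk inside it.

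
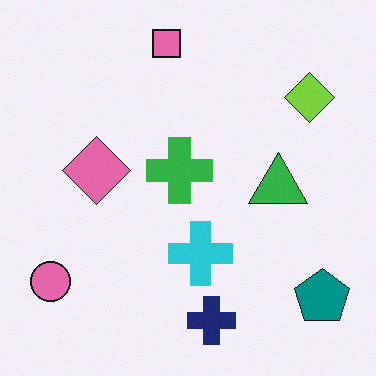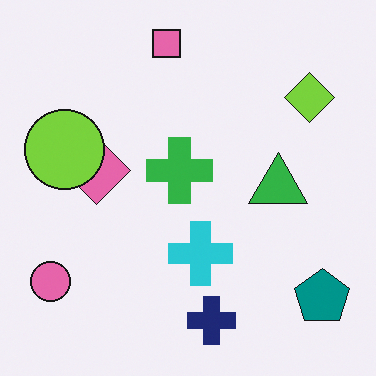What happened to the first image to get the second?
The image was overlaid with an additional lime circle.

A lime circle appears in the second image that is absent from the first.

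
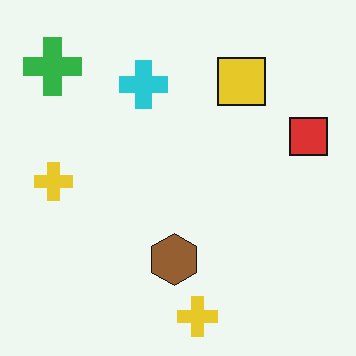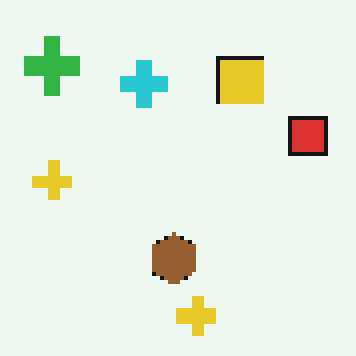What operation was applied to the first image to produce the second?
It was mildly pixelated.

Shapes are reduced to large square blocks; fine edges and outlines are lost — a downscale-then-upscale (mosaic) effect.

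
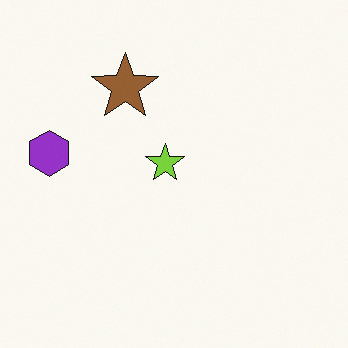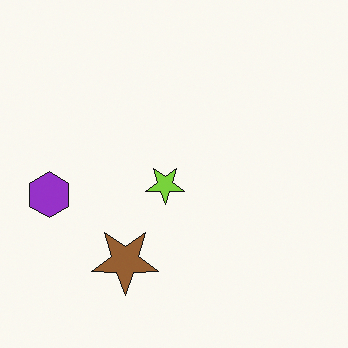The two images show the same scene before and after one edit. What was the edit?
The transformation is: flipped vertically (top ↔ bottom).

The brown star is in the top of the first image and the bottom of the second — shapes on opposite sides of the horizontal midline have swapped in a mirror flip.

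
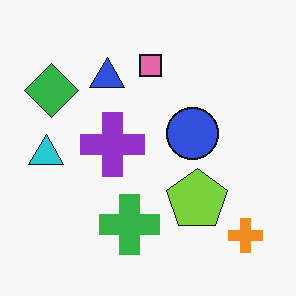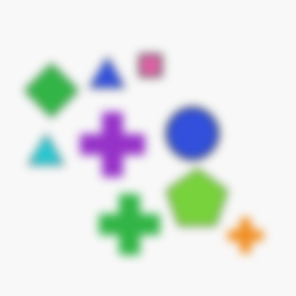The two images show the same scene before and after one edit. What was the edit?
The image was moderately blurred.

Shape edges and outlines are uniformly softened across the whole image.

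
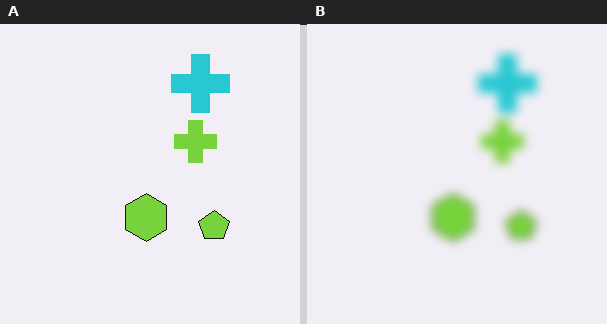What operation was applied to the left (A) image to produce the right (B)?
The image was strongly gaussian-blurred.

Shape edges and outlines are uniformly softened across the whole image.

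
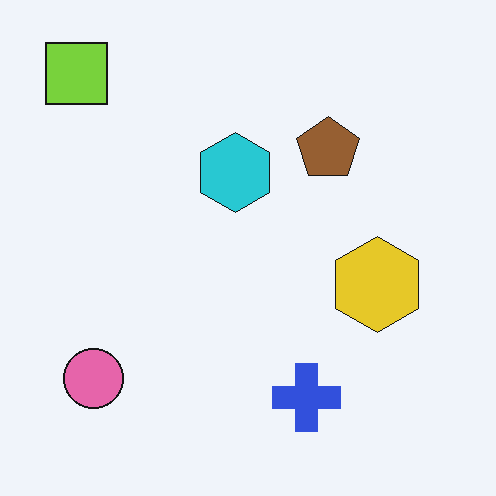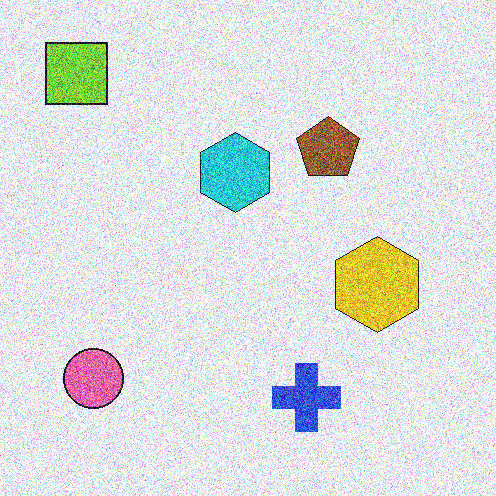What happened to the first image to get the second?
The second image is the first degraded with heavy additive noise.

Random speckle covers the whole image, including the flat background.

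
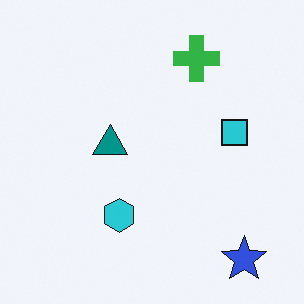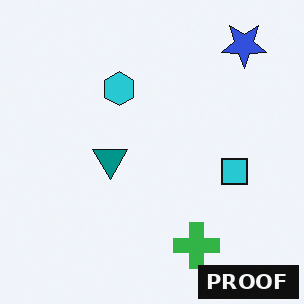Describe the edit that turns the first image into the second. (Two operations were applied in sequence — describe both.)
The transformation is: flipped vertically (top ↔ bottom), then watermarked with the text "PROOF" in the lower-right corner.

The blue star is in the bottom-right of the first image and the top-right of the second — shapes on opposite sides of the horizontal midline have swapped in a mirror flip. A dark label reading "PROOF" appears in the lower-right corner.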